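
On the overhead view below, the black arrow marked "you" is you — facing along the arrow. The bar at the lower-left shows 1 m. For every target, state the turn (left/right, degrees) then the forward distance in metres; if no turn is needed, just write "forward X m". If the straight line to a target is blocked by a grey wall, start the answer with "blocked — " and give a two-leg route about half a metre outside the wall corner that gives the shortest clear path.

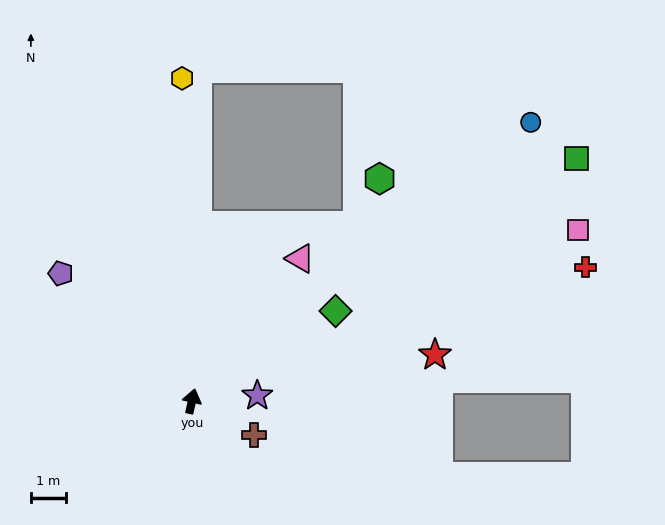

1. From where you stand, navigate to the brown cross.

turn right 105°, forward 2.0 m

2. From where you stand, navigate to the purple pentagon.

turn left 59°, forward 5.3 m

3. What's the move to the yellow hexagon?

turn left 15°, forward 9.3 m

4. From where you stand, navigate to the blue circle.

turn right 38°, forward 12.7 m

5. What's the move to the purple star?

turn right 72°, forward 1.9 m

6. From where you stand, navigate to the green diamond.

turn right 45°, forward 4.9 m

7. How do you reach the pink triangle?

turn right 24°, forward 5.2 m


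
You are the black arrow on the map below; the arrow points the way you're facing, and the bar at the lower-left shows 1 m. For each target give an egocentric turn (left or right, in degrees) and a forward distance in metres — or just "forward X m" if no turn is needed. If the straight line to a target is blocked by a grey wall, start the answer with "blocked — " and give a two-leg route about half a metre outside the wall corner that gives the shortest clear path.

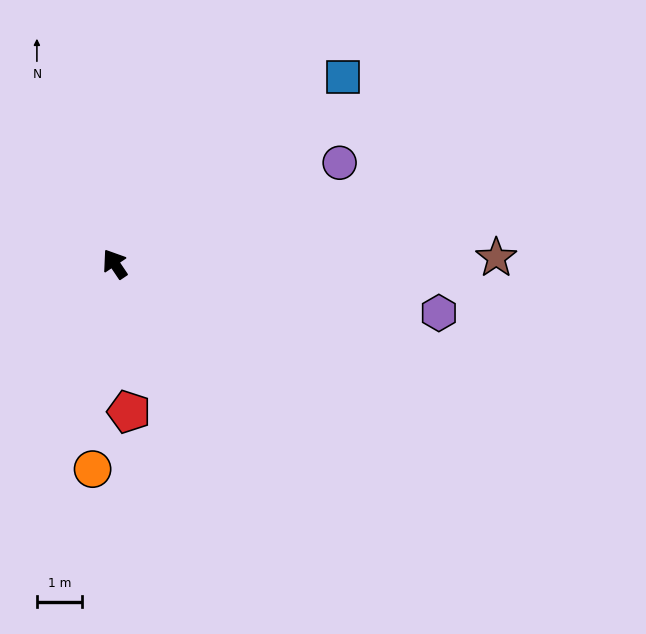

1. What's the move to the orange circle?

turn left 140°, forward 4.6 m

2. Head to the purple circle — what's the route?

turn right 100°, forward 5.4 m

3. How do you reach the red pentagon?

turn left 152°, forward 3.3 m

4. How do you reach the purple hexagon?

turn right 133°, forward 7.2 m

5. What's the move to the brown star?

turn right 123°, forward 8.4 m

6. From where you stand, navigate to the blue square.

turn right 85°, forward 6.5 m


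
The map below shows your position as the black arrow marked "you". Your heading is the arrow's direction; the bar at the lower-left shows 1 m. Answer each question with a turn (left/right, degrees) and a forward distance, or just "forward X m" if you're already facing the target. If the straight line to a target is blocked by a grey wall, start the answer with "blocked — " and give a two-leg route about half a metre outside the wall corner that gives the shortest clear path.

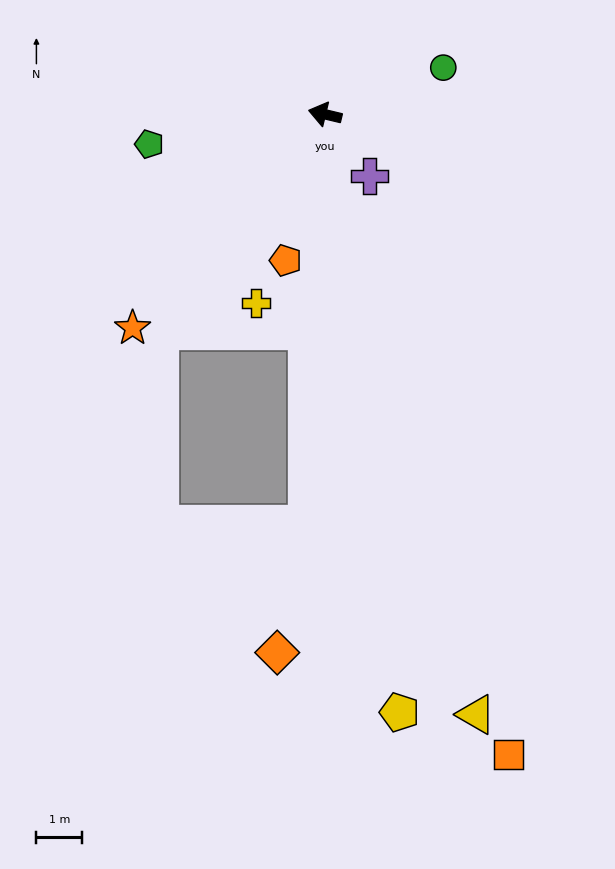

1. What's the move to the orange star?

turn left 61°, forward 6.3 m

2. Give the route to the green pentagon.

turn left 23°, forward 3.9 m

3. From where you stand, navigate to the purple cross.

turn left 139°, forward 1.7 m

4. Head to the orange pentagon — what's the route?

turn left 88°, forward 3.3 m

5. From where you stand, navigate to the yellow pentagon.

turn left 111°, forward 13.2 m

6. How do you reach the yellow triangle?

turn left 118°, forward 13.5 m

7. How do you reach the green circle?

turn right 145°, forward 2.8 m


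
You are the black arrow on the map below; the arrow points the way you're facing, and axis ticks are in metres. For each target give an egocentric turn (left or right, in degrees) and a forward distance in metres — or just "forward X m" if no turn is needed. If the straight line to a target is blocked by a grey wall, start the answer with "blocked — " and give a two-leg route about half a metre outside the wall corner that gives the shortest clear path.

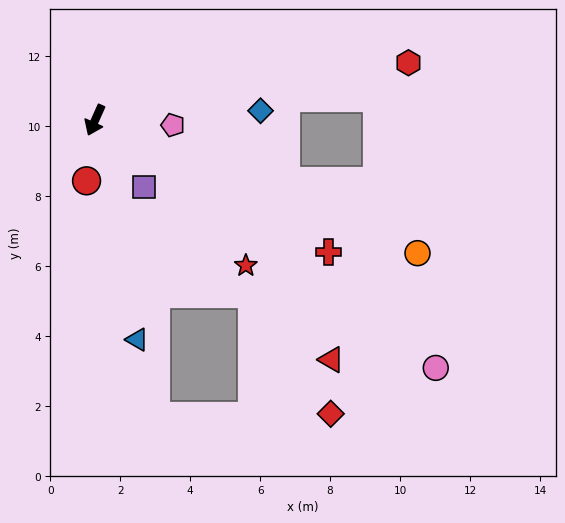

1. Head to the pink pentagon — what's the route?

turn left 110°, forward 2.2 m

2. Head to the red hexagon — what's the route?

turn left 124°, forward 9.1 m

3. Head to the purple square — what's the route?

turn left 60°, forward 2.4 m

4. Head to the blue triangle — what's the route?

turn left 35°, forward 6.4 m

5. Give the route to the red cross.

turn left 85°, forward 7.7 m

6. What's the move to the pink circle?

turn left 78°, forward 12.0 m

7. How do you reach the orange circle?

turn left 92°, forward 10.0 m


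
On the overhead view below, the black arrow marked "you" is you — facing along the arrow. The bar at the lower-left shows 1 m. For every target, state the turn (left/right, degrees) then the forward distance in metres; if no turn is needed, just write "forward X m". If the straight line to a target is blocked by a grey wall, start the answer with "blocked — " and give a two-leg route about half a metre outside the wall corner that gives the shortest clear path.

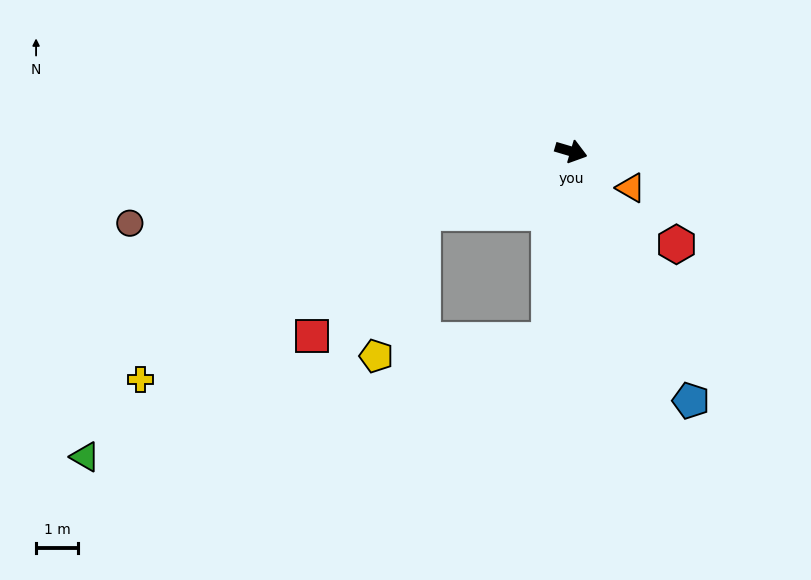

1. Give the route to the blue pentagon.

turn right 48°, forward 6.6 m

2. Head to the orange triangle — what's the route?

turn right 15°, forward 1.7 m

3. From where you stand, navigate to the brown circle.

turn right 154°, forward 10.7 m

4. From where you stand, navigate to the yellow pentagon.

blocked — turn right 141°, forward 3.9 m, then turn left 49°, forward 3.6 m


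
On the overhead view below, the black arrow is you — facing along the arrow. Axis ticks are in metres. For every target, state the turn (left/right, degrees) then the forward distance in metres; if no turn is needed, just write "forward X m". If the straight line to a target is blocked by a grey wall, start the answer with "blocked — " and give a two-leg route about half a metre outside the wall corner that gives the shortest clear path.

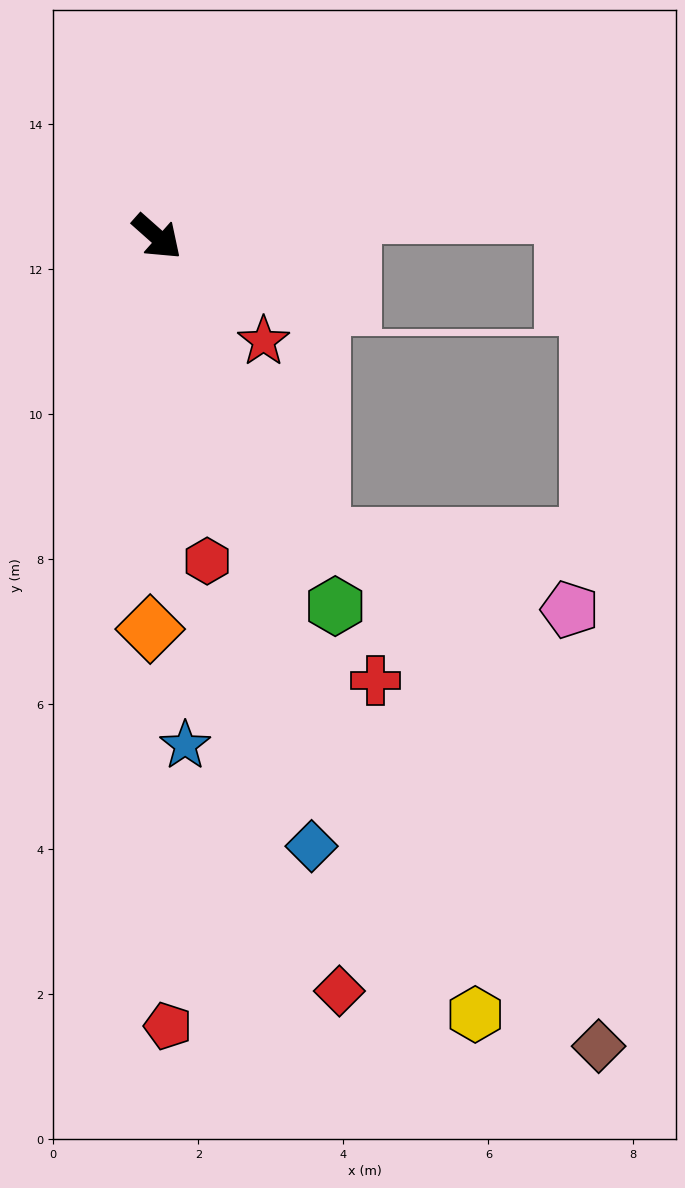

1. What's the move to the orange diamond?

turn right 49°, forward 5.4 m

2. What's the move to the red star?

turn right 3°, forward 2.1 m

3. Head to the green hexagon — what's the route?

turn right 23°, forward 5.7 m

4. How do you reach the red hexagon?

turn right 40°, forward 4.5 m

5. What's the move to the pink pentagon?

blocked — turn right 20°, forward 4.7 m, then turn left 46°, forward 3.6 m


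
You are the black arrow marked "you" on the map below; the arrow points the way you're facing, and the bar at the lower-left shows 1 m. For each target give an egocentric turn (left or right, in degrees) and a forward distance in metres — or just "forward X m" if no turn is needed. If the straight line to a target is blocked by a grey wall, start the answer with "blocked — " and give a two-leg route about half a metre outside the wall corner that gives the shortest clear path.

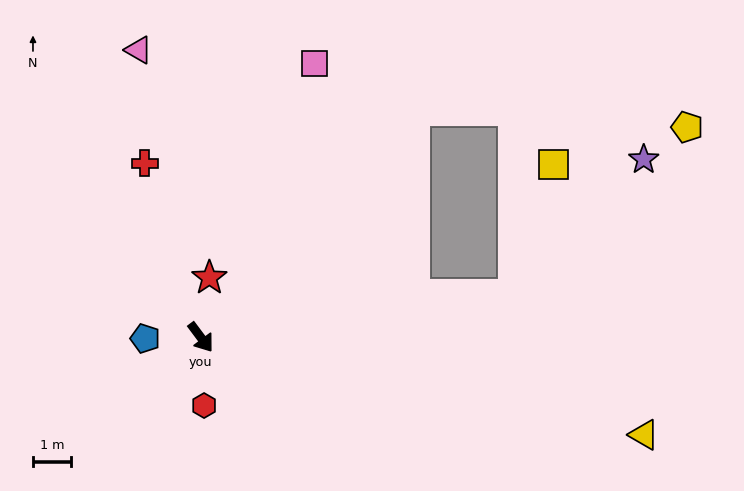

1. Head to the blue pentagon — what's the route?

turn right 126°, forward 1.5 m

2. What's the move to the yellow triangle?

turn left 41°, forward 11.9 m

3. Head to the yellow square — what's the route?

blocked — turn left 61°, forward 8.3 m, then turn left 65°, forward 3.6 m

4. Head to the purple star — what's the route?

blocked — turn left 61°, forward 8.3 m, then turn left 39°, forward 4.9 m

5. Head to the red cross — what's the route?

turn left 161°, forward 4.8 m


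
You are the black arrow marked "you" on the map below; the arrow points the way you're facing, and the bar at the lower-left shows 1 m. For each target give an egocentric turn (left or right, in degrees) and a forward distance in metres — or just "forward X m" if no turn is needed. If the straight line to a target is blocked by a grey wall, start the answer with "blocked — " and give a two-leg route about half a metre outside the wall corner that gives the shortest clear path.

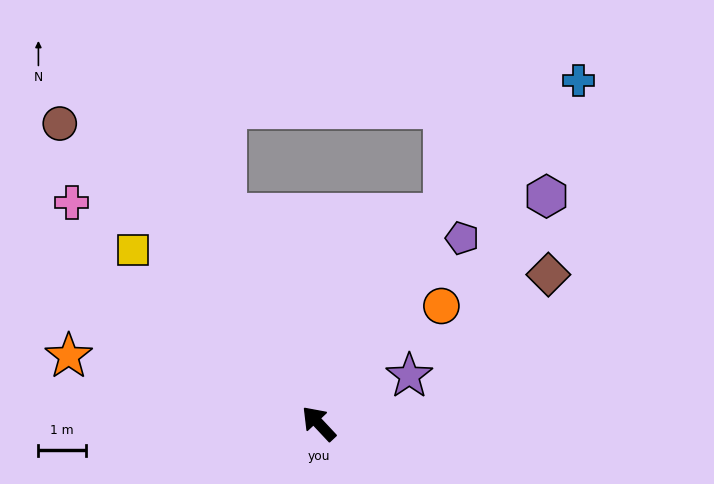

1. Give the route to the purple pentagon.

turn right 81°, forward 4.9 m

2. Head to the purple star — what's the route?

turn right 105°, forward 2.2 m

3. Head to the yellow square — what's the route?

turn left 4°, forward 5.3 m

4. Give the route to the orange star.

turn left 32°, forward 5.4 m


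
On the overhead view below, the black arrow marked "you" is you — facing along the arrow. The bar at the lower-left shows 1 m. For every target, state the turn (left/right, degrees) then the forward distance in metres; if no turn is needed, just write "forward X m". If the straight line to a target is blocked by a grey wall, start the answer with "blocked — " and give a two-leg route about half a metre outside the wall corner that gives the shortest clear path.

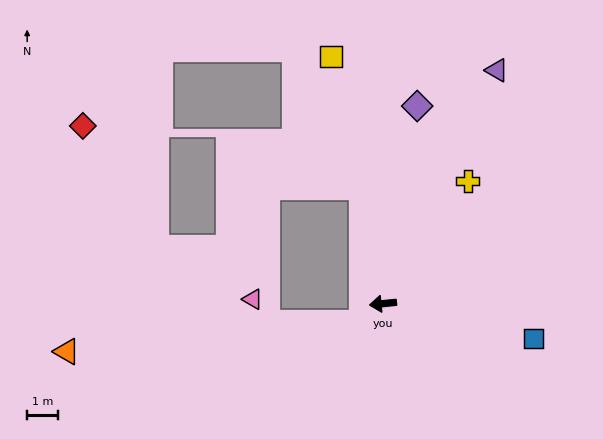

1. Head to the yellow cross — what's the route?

turn right 130°, forward 4.9 m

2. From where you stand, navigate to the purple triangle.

turn right 122°, forward 8.5 m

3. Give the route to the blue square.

turn left 161°, forward 5.1 m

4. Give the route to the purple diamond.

turn right 106°, forward 6.6 m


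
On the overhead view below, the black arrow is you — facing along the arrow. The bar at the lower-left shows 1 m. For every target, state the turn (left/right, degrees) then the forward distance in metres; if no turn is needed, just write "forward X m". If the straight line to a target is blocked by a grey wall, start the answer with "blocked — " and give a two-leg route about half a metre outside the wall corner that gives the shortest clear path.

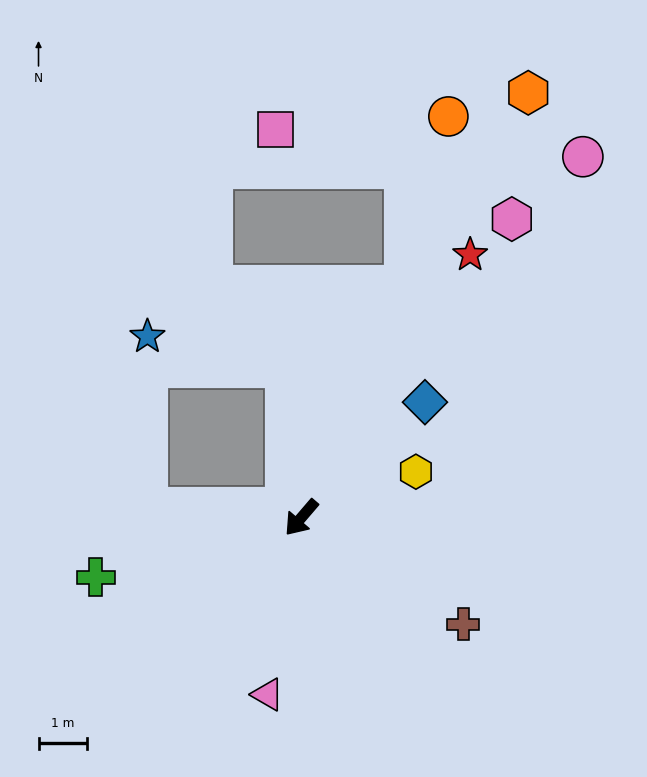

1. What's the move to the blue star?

blocked — turn right 133°, forward 3.1 m, then turn left 71°, forward 2.9 m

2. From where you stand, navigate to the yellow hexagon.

turn left 152°, forward 2.6 m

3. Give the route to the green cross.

turn right 33°, forward 4.5 m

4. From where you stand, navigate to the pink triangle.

turn left 30°, forward 3.7 m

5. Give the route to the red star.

turn right 172°, forward 6.5 m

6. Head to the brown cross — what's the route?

turn left 97°, forward 4.0 m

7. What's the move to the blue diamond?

turn left 174°, forward 3.5 m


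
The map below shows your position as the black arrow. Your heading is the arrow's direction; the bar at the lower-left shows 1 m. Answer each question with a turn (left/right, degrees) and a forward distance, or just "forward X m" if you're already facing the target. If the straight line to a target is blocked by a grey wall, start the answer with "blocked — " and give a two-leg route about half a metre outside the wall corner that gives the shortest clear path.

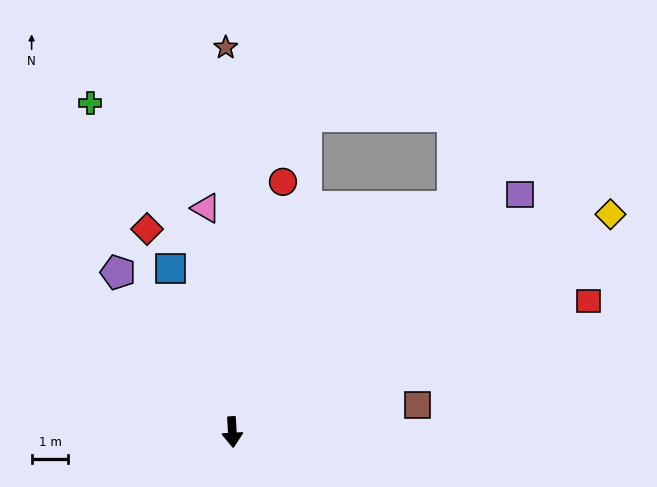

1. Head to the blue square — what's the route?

turn right 163°, forward 4.8 m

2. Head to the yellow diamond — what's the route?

turn left 117°, forward 11.9 m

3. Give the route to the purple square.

turn left 126°, forward 10.1 m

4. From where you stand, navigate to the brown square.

turn left 95°, forward 5.1 m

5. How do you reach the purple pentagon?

turn right 148°, forward 5.3 m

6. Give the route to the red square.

turn left 107°, forward 10.3 m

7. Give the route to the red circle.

turn left 165°, forward 6.9 m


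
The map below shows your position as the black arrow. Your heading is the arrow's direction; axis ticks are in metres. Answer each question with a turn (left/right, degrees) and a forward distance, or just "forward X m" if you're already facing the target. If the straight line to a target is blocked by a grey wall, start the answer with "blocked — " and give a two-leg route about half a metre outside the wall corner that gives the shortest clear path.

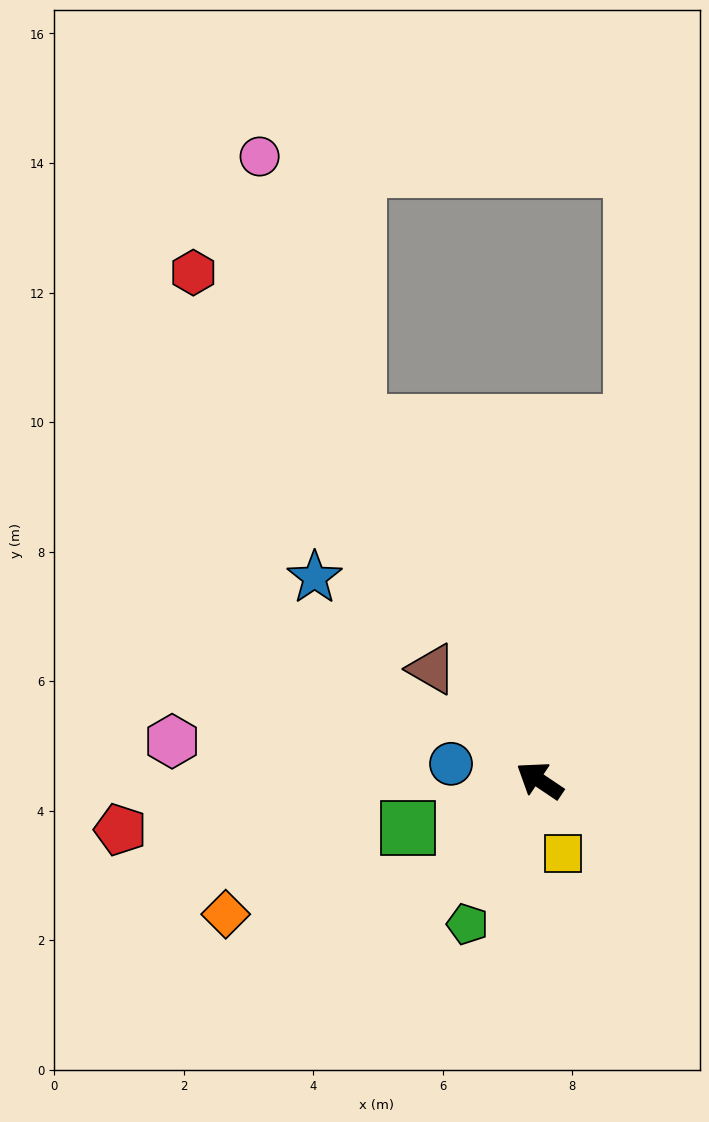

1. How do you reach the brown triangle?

turn right 12°, forward 2.4 m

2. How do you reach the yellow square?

turn left 142°, forward 1.2 m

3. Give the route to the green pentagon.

turn left 97°, forward 2.5 m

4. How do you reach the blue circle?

turn left 23°, forward 1.4 m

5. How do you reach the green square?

turn left 54°, forward 2.2 m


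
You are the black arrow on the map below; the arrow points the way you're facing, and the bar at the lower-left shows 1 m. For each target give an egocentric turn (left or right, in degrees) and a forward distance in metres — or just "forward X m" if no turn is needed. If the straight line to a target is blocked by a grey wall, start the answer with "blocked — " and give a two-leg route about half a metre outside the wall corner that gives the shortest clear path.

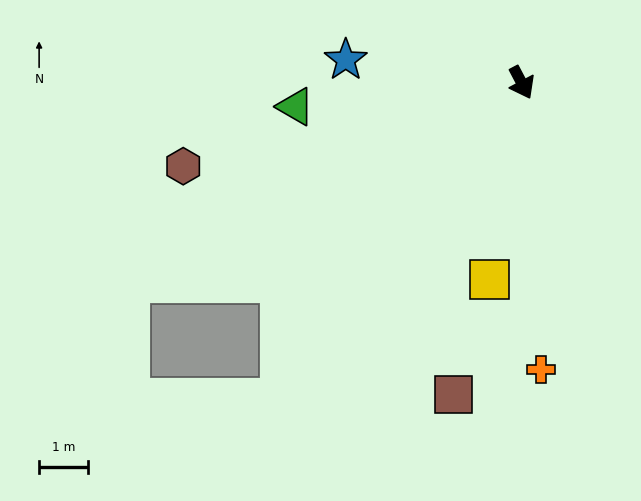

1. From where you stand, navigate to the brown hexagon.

turn right 104°, forward 7.1 m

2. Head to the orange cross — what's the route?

turn right 24°, forward 5.9 m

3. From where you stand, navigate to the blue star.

turn right 125°, forward 3.6 m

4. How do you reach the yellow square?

turn right 37°, forward 4.1 m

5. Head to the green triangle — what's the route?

turn right 112°, forward 4.6 m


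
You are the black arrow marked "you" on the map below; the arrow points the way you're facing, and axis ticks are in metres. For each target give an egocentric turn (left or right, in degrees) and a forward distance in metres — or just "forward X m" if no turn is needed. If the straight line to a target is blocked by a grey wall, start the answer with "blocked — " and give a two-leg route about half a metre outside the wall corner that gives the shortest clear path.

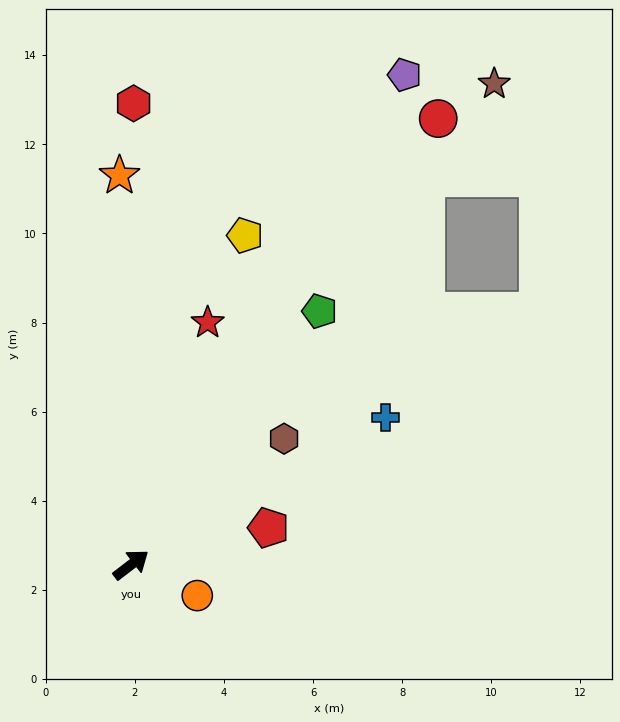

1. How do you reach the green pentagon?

turn left 16°, forward 7.1 m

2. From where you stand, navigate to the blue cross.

turn right 7°, forward 6.6 m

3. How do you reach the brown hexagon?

forward 4.4 m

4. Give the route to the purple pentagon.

turn left 23°, forward 12.6 m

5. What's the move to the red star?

turn left 35°, forward 5.7 m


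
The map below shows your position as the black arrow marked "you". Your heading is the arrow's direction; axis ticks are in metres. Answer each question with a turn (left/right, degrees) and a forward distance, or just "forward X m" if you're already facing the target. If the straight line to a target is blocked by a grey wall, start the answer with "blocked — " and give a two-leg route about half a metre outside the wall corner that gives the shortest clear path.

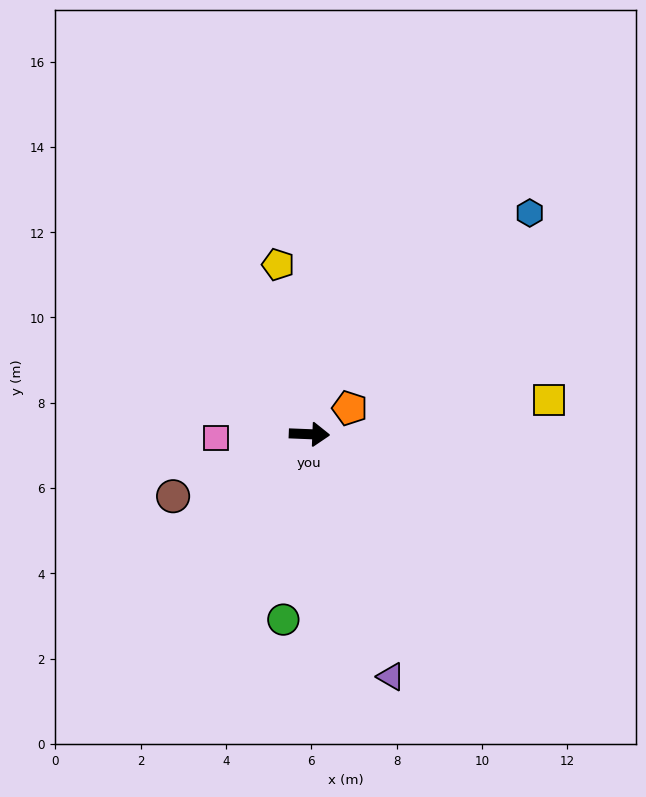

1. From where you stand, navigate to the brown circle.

turn right 153°, forward 3.5 m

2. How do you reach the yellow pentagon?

turn left 103°, forward 4.0 m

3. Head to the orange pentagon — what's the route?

turn left 35°, forward 1.1 m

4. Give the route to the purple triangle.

turn right 69°, forward 6.0 m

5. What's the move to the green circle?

turn right 96°, forward 4.4 m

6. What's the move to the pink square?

turn right 175°, forward 2.2 m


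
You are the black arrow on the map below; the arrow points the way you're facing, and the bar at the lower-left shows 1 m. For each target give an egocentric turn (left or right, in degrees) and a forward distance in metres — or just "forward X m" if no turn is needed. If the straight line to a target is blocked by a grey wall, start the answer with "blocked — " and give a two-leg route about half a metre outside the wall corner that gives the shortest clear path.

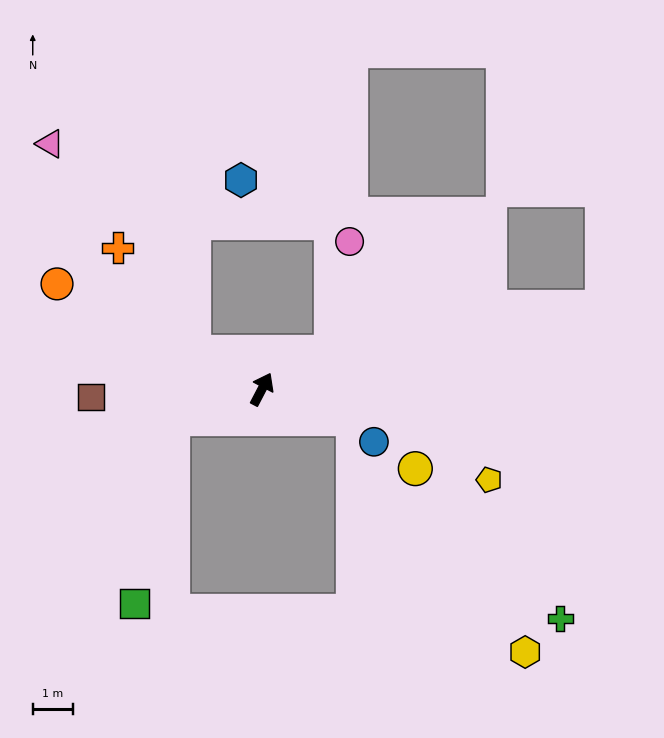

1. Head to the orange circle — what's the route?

turn left 90°, forward 5.8 m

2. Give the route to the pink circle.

blocked — turn right 34°, forward 2.0 m, then turn left 52°, forward 2.8 m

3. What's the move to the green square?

blocked — turn left 136°, forward 2.4 m, then turn left 60°, forward 4.7 m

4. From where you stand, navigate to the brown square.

turn left 120°, forward 4.3 m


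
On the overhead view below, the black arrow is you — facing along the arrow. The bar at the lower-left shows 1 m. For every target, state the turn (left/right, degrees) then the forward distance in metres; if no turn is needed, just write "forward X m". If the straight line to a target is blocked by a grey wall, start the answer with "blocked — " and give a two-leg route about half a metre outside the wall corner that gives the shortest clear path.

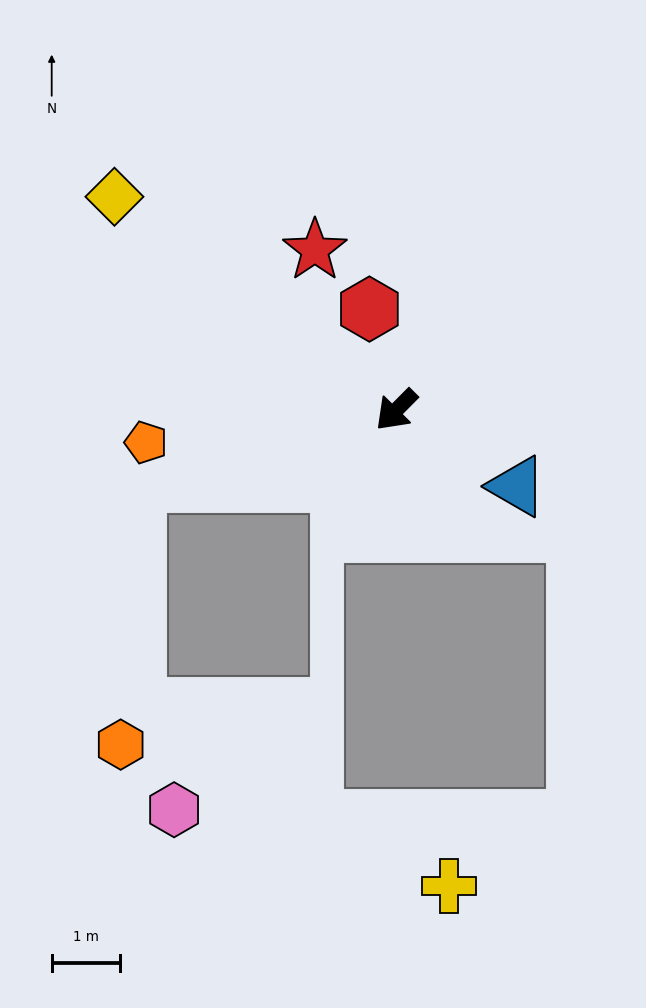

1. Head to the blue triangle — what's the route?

turn left 102°, forward 2.1 m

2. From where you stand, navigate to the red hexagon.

turn right 120°, forward 1.5 m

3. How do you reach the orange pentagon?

turn right 38°, forward 3.7 m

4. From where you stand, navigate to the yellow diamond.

turn right 82°, forward 5.2 m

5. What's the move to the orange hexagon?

blocked — turn right 29°, forward 3.9 m, then turn left 70°, forward 3.8 m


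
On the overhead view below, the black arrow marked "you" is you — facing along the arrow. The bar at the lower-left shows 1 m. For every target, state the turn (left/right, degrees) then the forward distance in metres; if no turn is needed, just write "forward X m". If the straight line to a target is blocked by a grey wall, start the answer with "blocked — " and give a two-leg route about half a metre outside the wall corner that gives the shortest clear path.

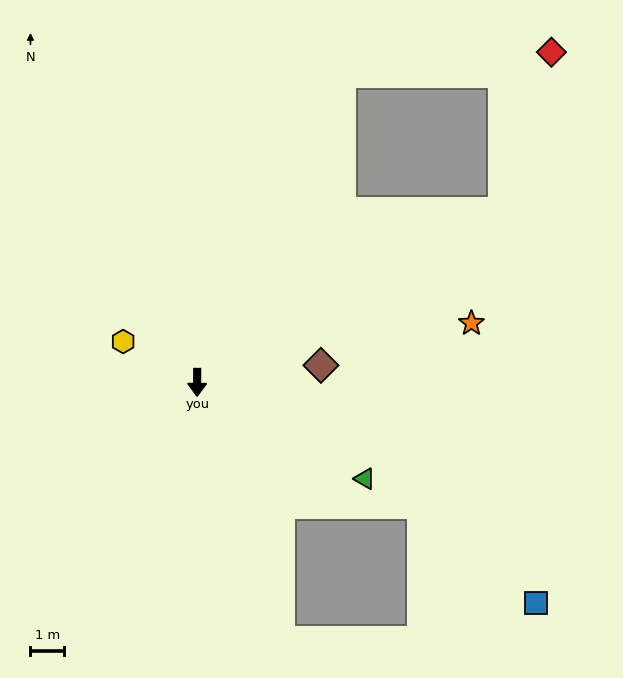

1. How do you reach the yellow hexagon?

turn right 119°, forward 2.5 m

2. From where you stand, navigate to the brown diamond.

turn left 98°, forward 3.7 m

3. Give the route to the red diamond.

blocked — turn left 120°, forward 10.5 m, then turn left 43°, forward 5.0 m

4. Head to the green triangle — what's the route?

turn left 60°, forward 5.8 m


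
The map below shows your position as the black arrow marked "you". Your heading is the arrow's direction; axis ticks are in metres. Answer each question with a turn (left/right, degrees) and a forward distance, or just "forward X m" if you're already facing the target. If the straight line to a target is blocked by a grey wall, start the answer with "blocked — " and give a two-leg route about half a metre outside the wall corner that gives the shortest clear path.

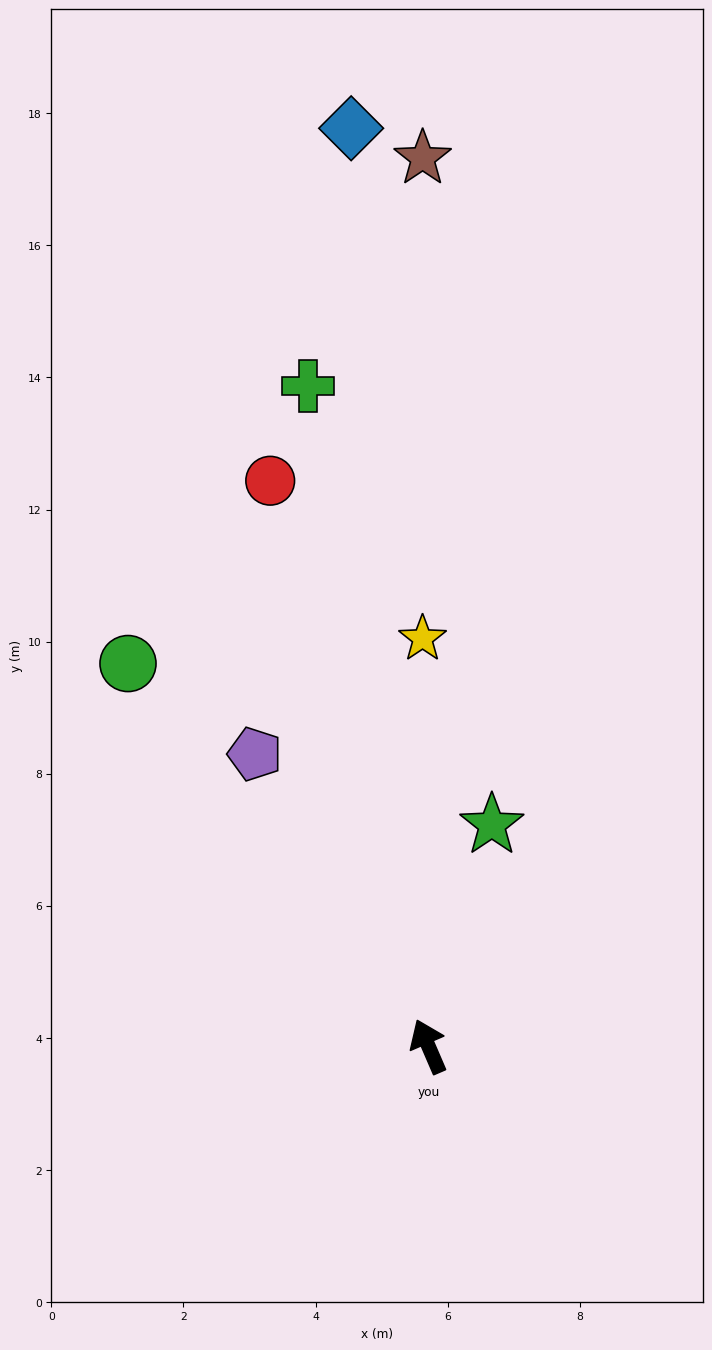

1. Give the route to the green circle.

turn left 15°, forward 7.4 m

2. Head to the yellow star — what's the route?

turn right 22°, forward 6.2 m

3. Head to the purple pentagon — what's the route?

turn left 7°, forward 5.1 m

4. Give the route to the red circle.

turn right 8°, forward 8.9 m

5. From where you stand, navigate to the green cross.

turn right 13°, forward 10.2 m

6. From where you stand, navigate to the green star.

turn right 39°, forward 3.5 m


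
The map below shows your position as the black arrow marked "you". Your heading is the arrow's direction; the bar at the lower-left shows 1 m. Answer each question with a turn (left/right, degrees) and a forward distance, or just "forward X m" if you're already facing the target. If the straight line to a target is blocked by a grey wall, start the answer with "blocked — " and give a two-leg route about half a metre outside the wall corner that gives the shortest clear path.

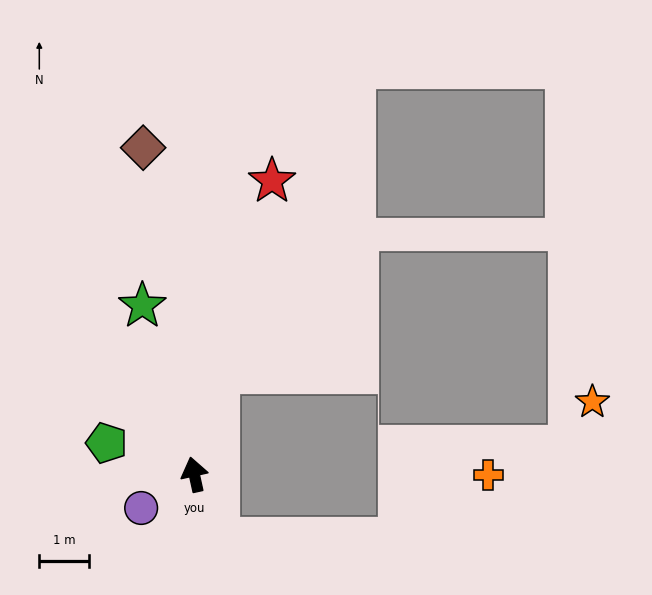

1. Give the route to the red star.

turn right 27°, forward 6.1 m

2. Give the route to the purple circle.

turn left 110°, forward 1.3 m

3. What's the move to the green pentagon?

turn left 58°, forward 1.9 m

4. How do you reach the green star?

turn left 5°, forward 3.5 m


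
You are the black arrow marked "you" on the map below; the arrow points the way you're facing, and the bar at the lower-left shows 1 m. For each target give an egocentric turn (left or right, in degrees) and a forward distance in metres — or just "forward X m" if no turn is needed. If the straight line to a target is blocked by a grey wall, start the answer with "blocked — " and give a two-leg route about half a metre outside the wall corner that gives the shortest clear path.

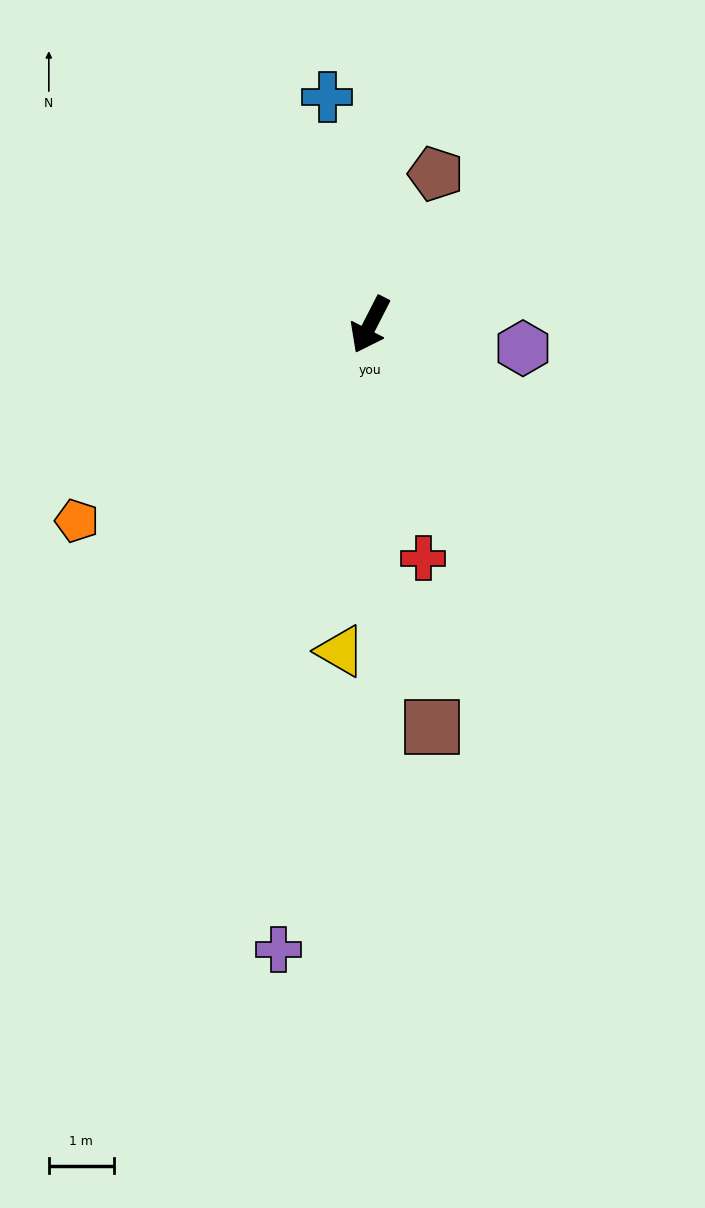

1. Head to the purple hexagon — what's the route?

turn left 108°, forward 2.4 m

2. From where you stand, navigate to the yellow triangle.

turn left 22°, forward 5.1 m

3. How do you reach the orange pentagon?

turn right 29°, forward 5.4 m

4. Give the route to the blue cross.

turn right 142°, forward 3.6 m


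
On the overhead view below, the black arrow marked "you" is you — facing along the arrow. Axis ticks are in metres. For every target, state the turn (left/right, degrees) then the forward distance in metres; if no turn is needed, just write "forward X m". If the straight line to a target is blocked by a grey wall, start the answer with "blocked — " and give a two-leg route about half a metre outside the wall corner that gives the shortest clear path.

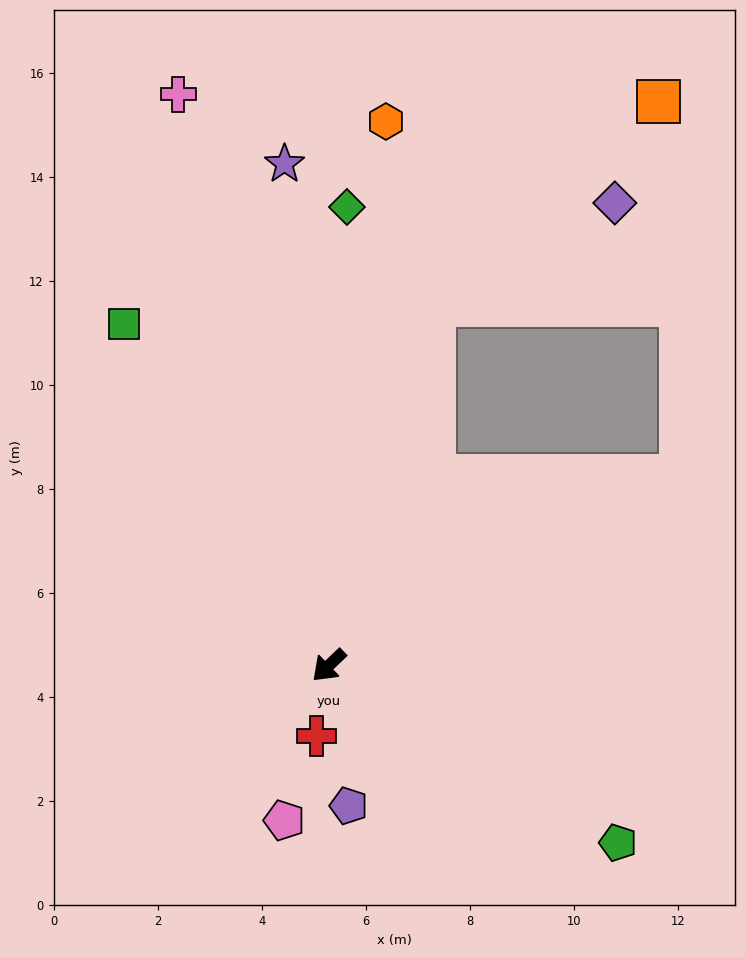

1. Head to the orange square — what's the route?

blocked — turn right 150°, forward 7.2 m, then turn right 32°, forward 5.8 m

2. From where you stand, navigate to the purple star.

turn right 129°, forward 9.7 m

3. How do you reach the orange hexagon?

turn right 140°, forward 10.5 m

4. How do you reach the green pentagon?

turn left 105°, forward 6.5 m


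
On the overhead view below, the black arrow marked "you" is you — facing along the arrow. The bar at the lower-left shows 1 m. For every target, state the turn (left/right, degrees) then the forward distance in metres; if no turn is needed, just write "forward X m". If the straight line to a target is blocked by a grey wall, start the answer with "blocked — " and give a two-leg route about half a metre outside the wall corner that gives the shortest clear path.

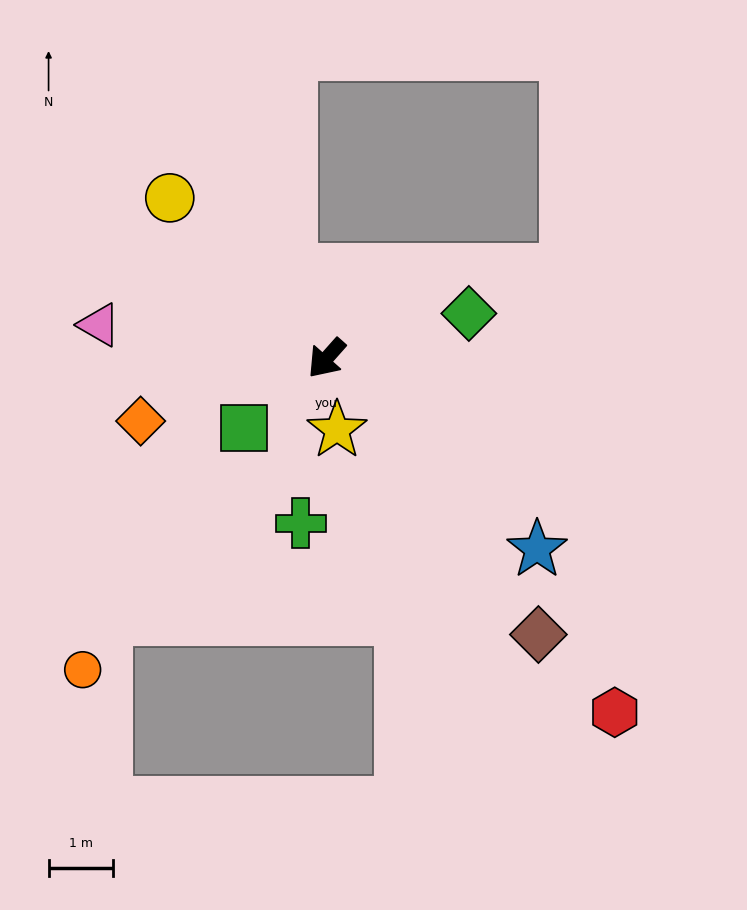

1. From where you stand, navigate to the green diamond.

turn left 149°, forward 2.3 m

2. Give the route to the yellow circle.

turn right 94°, forward 3.5 m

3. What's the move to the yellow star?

turn left 50°, forward 1.1 m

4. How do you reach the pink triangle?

turn right 57°, forward 3.6 m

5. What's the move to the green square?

turn right 8°, forward 1.7 m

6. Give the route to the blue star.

turn left 89°, forward 4.4 m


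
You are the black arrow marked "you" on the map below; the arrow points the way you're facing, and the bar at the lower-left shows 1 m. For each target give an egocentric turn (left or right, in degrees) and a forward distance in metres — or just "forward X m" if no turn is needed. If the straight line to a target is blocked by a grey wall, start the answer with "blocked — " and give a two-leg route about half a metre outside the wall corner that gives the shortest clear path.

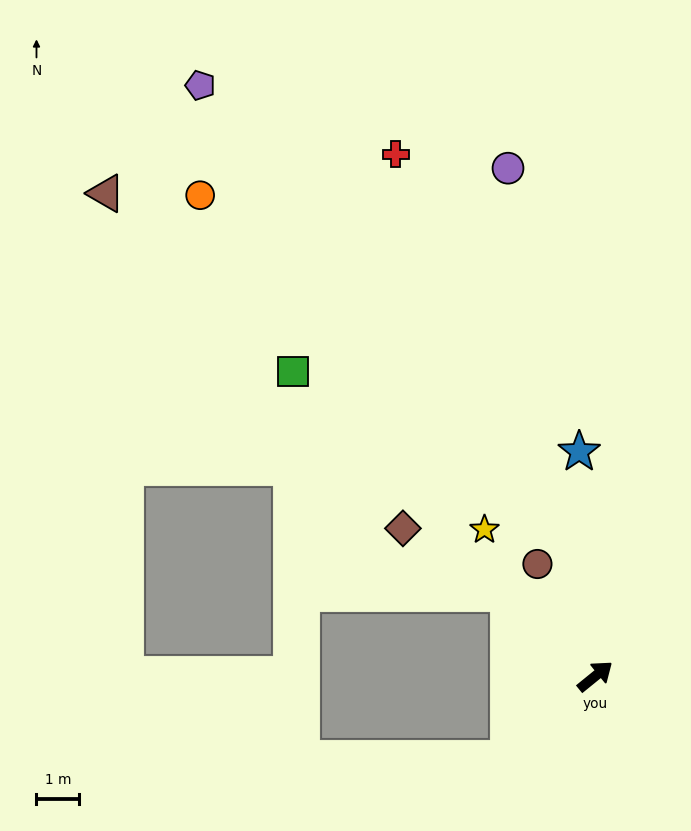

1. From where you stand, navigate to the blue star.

turn left 55°, forward 5.3 m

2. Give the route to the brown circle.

turn left 78°, forward 3.0 m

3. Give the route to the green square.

turn left 96°, forward 10.1 m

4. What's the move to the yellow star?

turn left 88°, forward 4.3 m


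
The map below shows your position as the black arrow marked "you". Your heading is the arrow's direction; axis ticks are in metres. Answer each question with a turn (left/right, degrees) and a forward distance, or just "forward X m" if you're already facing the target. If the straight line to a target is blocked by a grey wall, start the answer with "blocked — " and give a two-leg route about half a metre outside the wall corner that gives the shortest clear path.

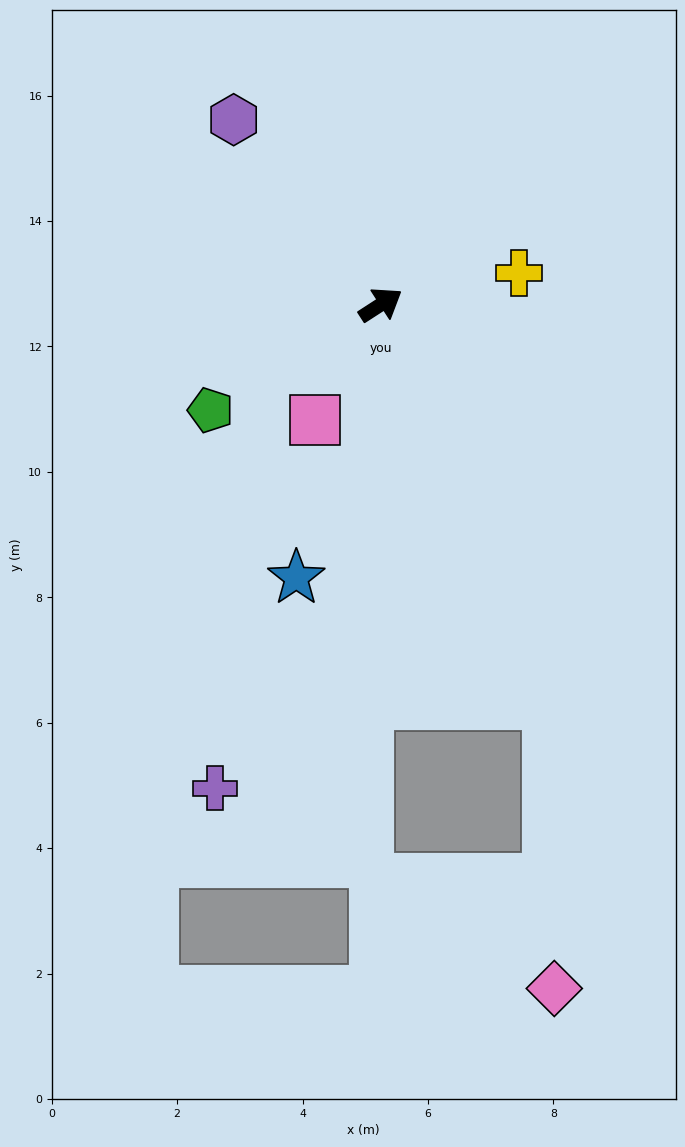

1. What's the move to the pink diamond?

blocked — turn right 100°, forward 6.9 m, then turn right 22°, forward 4.5 m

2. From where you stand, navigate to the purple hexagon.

turn left 96°, forward 3.8 m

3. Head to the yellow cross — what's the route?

turn right 20°, forward 2.3 m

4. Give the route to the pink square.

turn right 153°, forward 2.1 m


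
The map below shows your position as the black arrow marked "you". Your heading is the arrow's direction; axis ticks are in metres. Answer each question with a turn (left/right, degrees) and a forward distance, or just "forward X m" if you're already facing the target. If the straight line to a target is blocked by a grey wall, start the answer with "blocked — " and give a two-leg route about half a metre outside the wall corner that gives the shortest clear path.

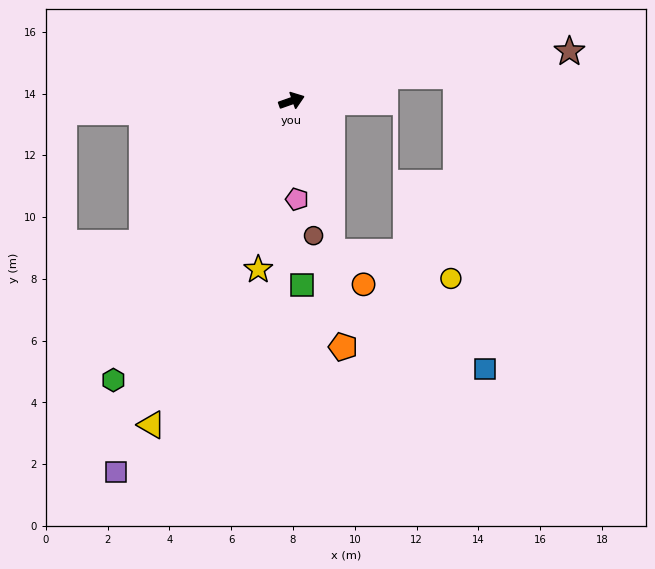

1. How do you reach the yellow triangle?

turn right 133°, forward 11.4 m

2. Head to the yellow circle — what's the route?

blocked — turn right 94°, forward 5.1 m, then turn left 62°, forward 3.9 m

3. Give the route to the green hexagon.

turn right 142°, forward 10.7 m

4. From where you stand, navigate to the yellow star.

turn right 121°, forward 5.6 m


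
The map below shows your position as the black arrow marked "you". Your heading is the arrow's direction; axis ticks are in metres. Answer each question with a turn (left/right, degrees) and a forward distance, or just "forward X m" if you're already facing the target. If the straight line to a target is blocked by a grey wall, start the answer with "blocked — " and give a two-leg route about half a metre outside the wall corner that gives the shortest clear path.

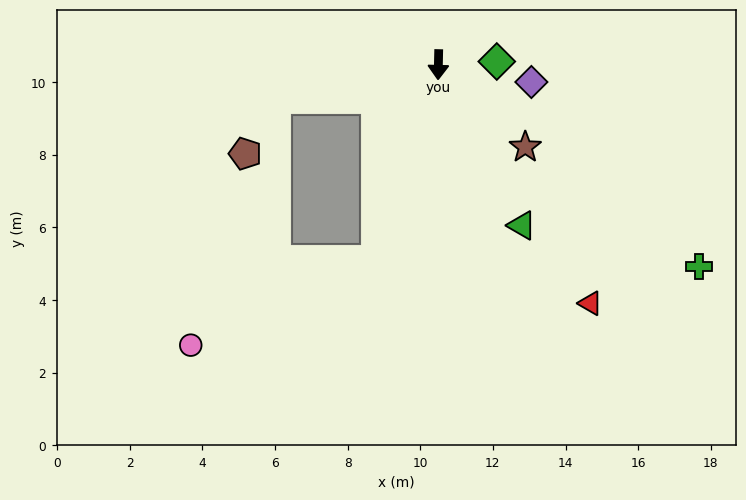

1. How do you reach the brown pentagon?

blocked — turn right 77°, forward 4.6 m, then turn left 49°, forward 1.7 m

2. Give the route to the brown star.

turn left 48°, forward 3.3 m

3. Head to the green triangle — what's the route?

turn left 29°, forward 5.0 m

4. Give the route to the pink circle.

blocked — turn right 16°, forward 5.7 m, then turn right 48°, forward 5.6 m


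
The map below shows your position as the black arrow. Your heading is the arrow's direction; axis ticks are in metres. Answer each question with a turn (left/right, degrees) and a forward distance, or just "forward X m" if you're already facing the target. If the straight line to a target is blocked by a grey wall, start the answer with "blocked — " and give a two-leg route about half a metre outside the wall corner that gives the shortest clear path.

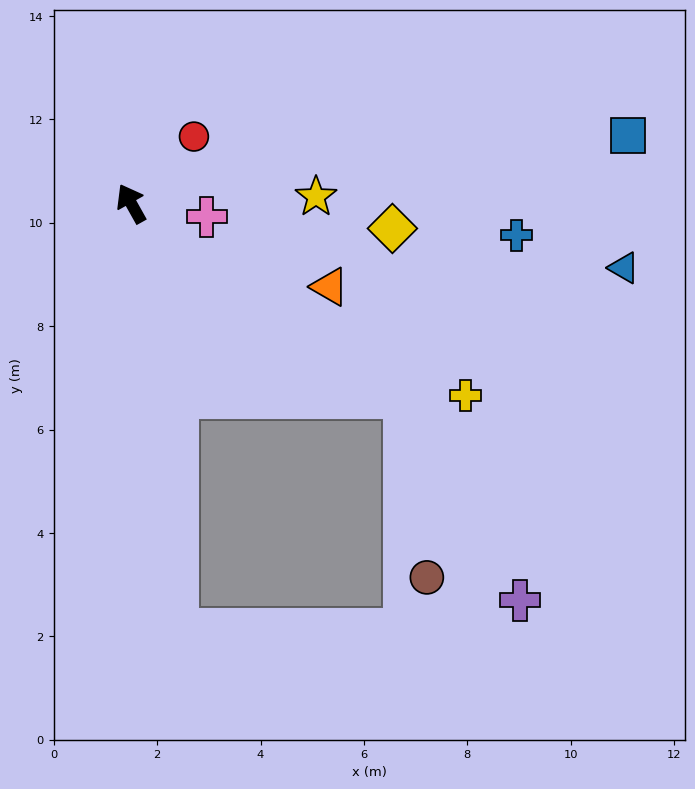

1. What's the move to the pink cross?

turn right 129°, forward 1.5 m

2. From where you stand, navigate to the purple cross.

blocked — turn right 154°, forward 6.5 m, then turn right 26°, forward 4.5 m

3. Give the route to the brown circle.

blocked — turn right 154°, forward 6.5 m, then turn right 48°, forward 3.5 m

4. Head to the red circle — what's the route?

turn right 72°, forward 1.8 m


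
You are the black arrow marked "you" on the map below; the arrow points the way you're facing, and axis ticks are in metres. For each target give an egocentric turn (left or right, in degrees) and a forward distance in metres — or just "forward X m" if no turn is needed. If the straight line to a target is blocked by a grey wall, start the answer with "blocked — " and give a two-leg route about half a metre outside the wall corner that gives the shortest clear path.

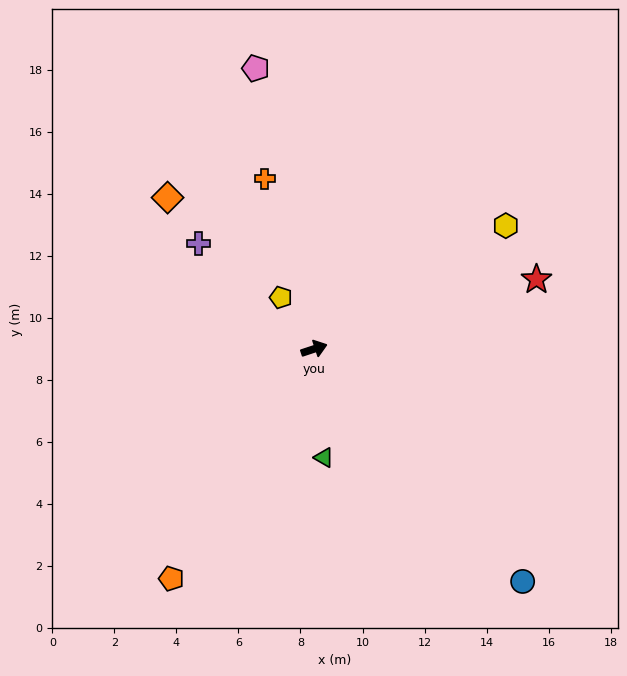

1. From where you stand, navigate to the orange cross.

turn left 88°, forward 5.7 m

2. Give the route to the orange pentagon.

turn right 140°, forward 8.7 m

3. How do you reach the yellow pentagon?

turn left 105°, forward 2.0 m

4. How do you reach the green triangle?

turn right 103°, forward 3.5 m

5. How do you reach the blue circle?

turn right 66°, forward 10.1 m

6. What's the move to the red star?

forward 7.5 m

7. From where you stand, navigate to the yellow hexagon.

turn left 14°, forward 7.3 m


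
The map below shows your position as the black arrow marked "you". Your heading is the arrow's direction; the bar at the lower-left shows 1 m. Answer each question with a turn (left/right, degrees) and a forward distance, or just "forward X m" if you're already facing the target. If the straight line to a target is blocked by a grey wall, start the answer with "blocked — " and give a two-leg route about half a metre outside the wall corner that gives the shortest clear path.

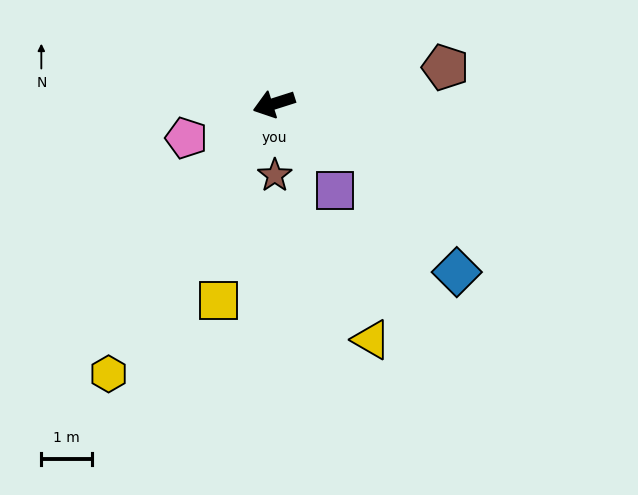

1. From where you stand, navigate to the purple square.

turn left 107°, forward 2.1 m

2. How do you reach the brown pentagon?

turn left 174°, forward 3.5 m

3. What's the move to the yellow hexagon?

turn left 41°, forward 6.3 m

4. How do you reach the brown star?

turn left 73°, forward 1.4 m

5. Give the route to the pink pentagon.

turn left 4°, forward 1.9 m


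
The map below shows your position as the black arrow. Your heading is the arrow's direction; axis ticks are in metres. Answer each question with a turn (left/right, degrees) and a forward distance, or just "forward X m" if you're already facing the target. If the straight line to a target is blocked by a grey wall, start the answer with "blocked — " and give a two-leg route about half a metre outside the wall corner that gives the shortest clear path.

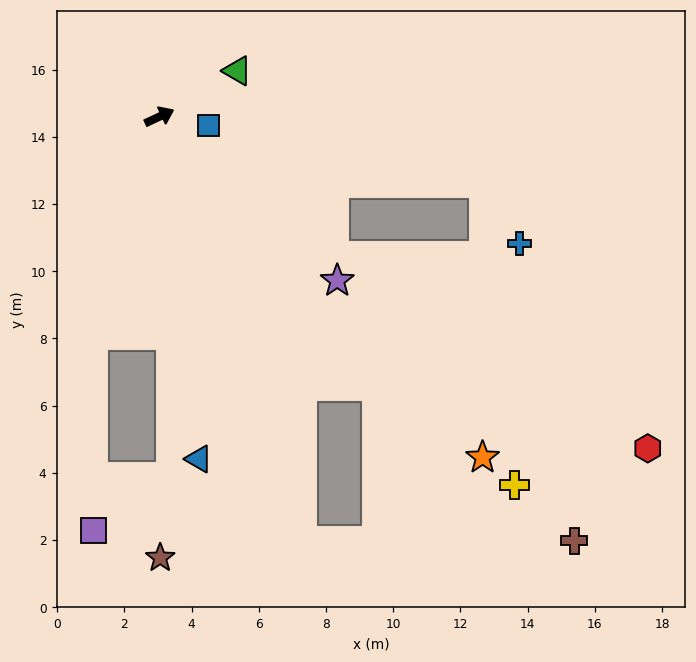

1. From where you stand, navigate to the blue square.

turn right 35°, forward 1.5 m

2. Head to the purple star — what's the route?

turn right 68°, forward 7.2 m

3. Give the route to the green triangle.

turn left 5°, forward 2.7 m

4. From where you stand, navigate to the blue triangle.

turn right 109°, forward 10.3 m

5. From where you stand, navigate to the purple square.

blocked — turn right 132°, forward 6.8 m, then turn left 17°, forward 5.8 m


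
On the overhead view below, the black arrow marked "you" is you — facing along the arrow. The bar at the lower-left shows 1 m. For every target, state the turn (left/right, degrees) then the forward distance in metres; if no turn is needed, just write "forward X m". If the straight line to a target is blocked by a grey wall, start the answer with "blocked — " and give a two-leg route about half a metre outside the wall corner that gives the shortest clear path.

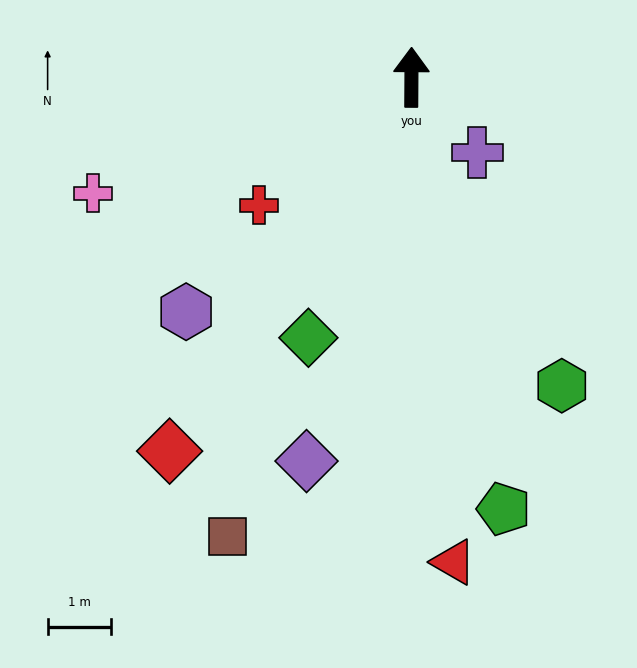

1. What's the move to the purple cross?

turn right 138°, forward 1.6 m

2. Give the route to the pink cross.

turn left 110°, forward 5.3 m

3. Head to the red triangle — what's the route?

turn right 175°, forward 7.7 m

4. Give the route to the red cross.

turn left 130°, forward 3.1 m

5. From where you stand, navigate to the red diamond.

turn left 147°, forward 7.0 m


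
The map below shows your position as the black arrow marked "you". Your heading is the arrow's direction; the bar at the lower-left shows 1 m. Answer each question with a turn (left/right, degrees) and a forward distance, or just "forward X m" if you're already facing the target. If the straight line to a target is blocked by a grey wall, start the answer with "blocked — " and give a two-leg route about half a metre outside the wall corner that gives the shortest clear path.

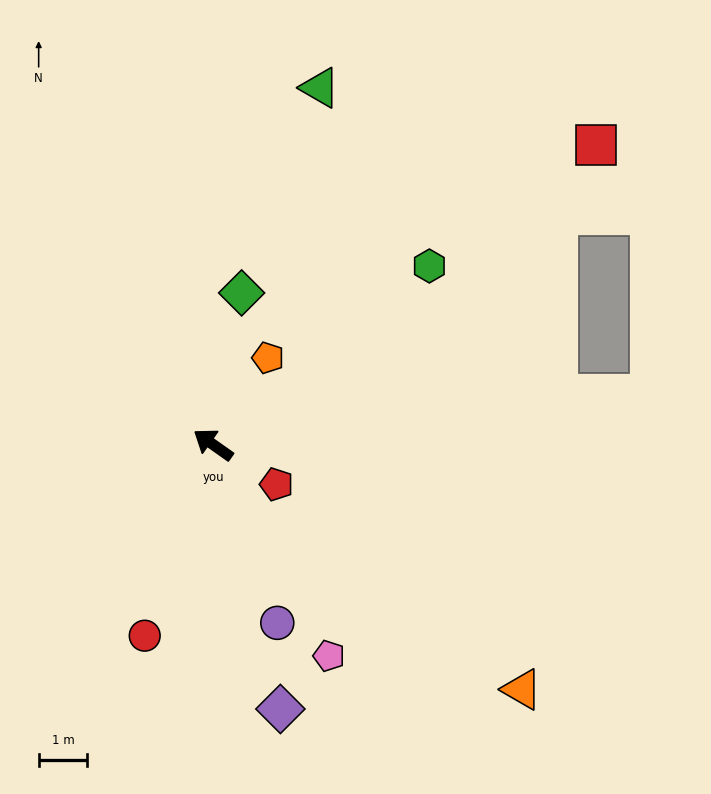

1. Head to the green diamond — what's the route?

turn right 65°, forward 3.2 m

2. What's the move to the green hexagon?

turn right 105°, forward 5.8 m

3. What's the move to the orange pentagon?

turn right 87°, forward 2.1 m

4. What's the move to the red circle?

turn left 106°, forward 4.2 m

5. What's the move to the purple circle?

turn left 145°, forward 3.9 m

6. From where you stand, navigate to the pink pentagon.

turn left 154°, forward 4.9 m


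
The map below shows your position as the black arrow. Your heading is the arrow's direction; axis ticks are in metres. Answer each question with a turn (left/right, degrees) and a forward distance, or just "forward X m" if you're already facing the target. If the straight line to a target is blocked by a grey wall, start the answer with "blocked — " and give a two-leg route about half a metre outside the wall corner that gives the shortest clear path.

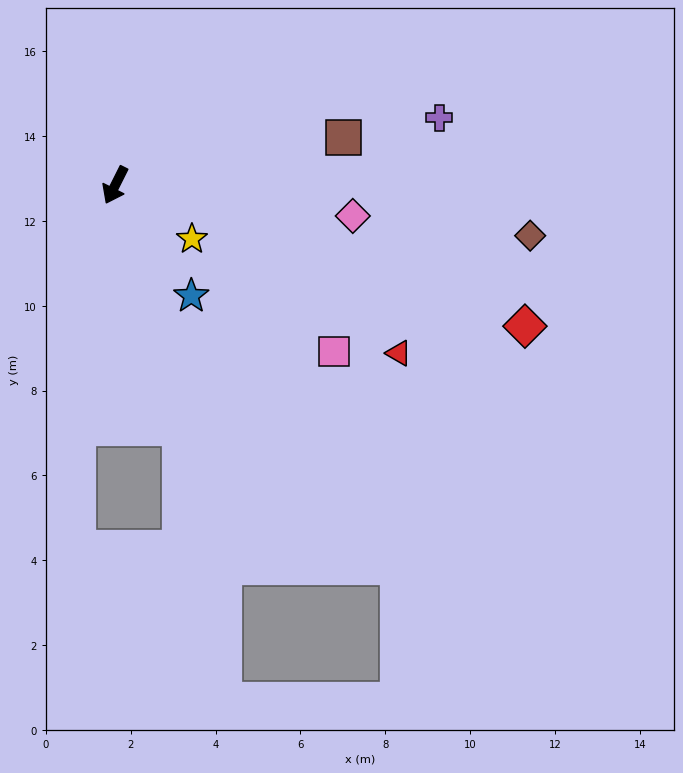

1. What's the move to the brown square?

turn left 128°, forward 5.5 m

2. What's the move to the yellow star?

turn left 82°, forward 2.2 m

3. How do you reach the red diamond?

turn left 98°, forward 10.2 m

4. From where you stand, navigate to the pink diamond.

turn left 109°, forward 5.6 m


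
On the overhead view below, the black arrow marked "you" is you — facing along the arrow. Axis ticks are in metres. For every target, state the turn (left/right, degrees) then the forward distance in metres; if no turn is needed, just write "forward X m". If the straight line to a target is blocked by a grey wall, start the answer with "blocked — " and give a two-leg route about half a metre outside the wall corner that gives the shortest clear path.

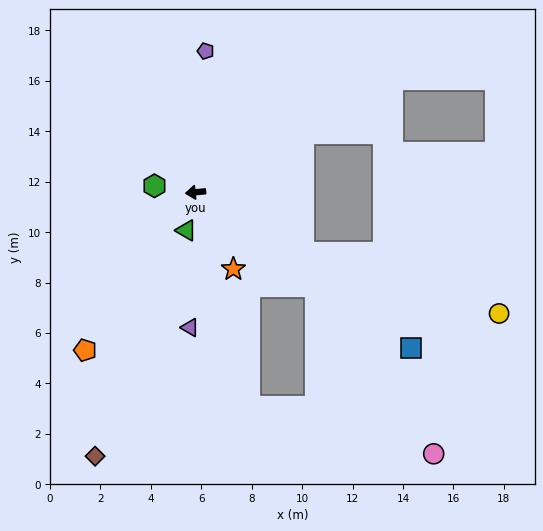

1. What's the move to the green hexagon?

turn right 15°, forward 1.7 m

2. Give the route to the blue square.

turn left 138°, forward 10.5 m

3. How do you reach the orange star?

turn left 110°, forward 3.4 m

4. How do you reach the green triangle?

turn left 70°, forward 1.6 m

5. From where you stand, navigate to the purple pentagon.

turn right 100°, forward 5.6 m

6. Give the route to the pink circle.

blocked — turn left 136°, forward 6.0 m, then turn right 16°, forward 8.1 m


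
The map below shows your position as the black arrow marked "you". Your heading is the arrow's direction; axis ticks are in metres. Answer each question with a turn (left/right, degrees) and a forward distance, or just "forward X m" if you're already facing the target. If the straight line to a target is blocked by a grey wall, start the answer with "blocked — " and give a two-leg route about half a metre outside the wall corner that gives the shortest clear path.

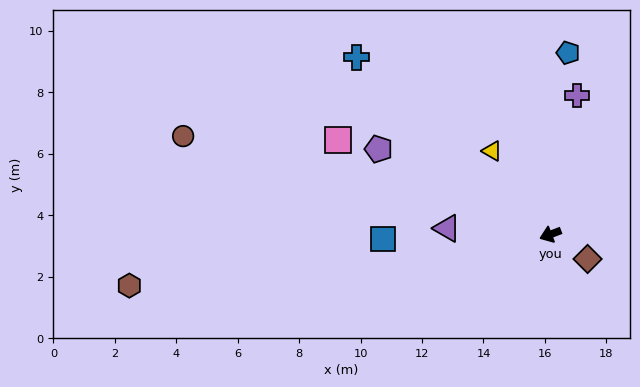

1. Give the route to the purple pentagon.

turn right 47°, forward 6.2 m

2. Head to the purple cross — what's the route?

turn right 122°, forward 4.6 m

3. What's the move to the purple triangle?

turn right 24°, forward 3.4 m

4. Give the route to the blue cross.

turn right 63°, forward 8.6 m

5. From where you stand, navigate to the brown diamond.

turn left 126°, forward 1.5 m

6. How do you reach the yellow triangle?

turn right 76°, forward 3.3 m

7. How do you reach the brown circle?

turn right 36°, forward 12.4 m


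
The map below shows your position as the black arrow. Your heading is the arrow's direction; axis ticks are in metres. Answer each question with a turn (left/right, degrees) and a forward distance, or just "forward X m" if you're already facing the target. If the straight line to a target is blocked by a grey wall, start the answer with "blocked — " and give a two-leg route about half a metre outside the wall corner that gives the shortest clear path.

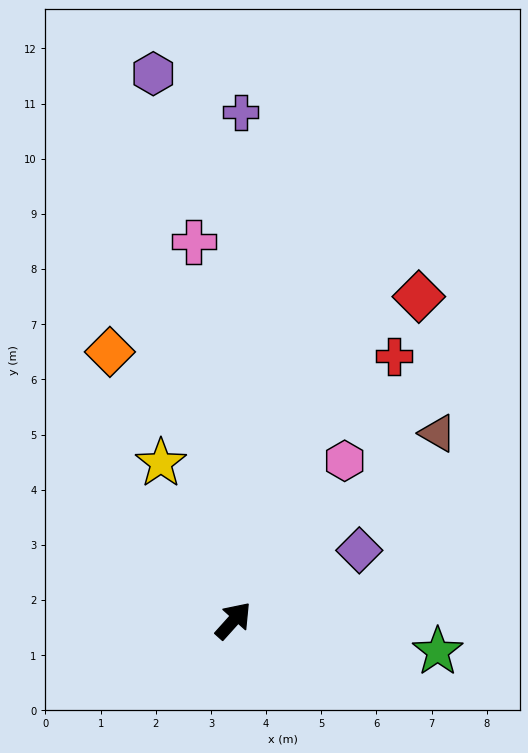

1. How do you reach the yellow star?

turn left 67°, forward 3.1 m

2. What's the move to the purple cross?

turn left 41°, forward 9.2 m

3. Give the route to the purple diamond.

turn right 19°, forward 2.6 m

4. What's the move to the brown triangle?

turn right 6°, forward 5.0 m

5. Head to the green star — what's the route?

turn right 57°, forward 3.7 m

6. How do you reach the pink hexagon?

turn left 7°, forward 3.5 m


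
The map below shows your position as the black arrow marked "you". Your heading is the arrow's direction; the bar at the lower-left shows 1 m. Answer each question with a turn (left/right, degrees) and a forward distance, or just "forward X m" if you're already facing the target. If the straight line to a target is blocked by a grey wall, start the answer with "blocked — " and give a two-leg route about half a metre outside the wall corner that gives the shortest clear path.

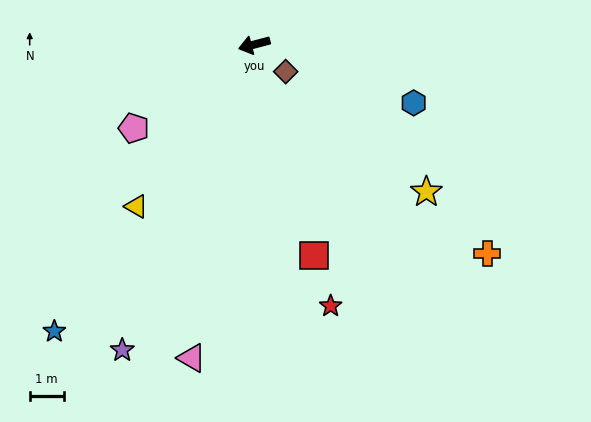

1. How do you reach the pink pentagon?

turn left 20°, forward 4.3 m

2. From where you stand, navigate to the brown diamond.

turn left 124°, forward 1.2 m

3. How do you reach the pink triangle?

turn left 64°, forward 9.4 m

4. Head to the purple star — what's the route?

turn left 52°, forward 9.8 m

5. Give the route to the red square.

turn left 91°, forward 6.5 m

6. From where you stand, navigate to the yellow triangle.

turn left 39°, forward 5.9 m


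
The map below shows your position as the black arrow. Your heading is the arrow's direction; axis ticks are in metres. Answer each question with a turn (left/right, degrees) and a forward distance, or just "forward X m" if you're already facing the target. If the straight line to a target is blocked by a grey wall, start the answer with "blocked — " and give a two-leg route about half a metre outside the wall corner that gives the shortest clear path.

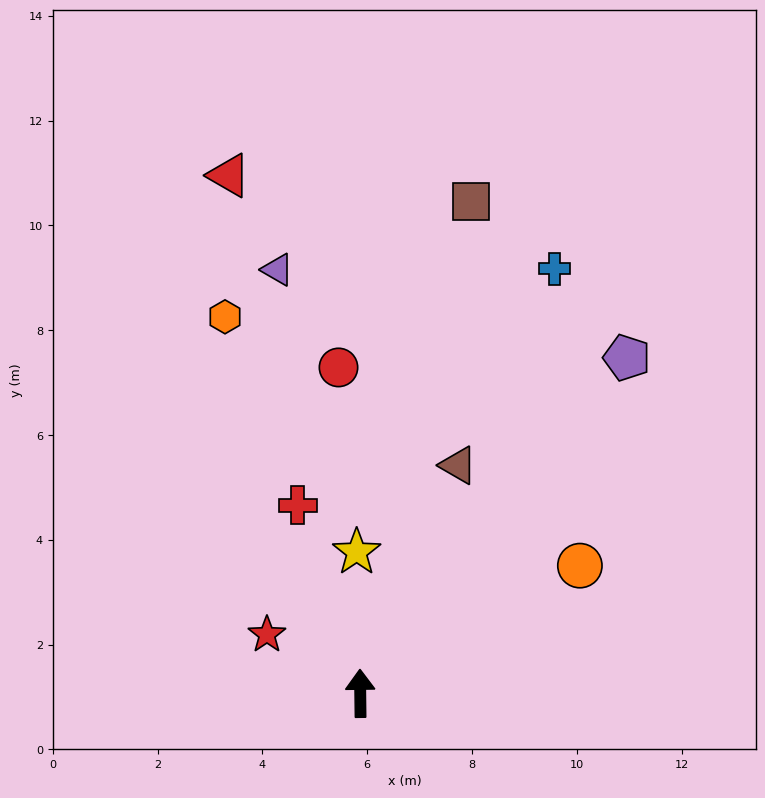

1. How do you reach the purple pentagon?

turn right 39°, forward 8.2 m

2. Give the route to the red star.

turn left 57°, forward 2.1 m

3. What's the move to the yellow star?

forward 2.7 m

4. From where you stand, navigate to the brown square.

turn right 13°, forward 9.6 m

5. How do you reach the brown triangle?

turn right 24°, forward 4.7 m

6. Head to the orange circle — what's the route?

turn right 61°, forward 4.8 m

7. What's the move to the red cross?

turn left 18°, forward 3.8 m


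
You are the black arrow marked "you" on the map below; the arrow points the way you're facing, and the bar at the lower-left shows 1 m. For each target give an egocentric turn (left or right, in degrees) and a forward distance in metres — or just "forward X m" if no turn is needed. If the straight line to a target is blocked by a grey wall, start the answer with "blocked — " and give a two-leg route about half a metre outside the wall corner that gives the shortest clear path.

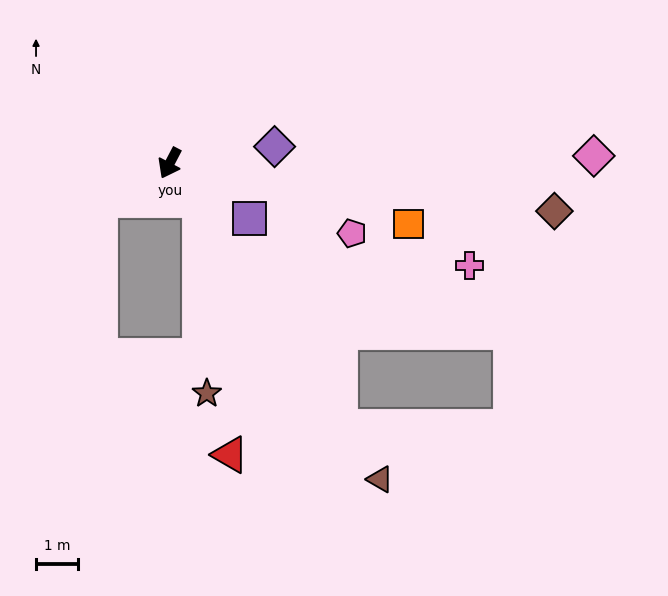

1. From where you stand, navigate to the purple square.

turn left 83°, forward 2.3 m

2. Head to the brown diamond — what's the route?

turn left 110°, forward 9.3 m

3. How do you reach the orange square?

turn left 103°, forward 5.9 m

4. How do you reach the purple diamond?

turn left 127°, forward 2.5 m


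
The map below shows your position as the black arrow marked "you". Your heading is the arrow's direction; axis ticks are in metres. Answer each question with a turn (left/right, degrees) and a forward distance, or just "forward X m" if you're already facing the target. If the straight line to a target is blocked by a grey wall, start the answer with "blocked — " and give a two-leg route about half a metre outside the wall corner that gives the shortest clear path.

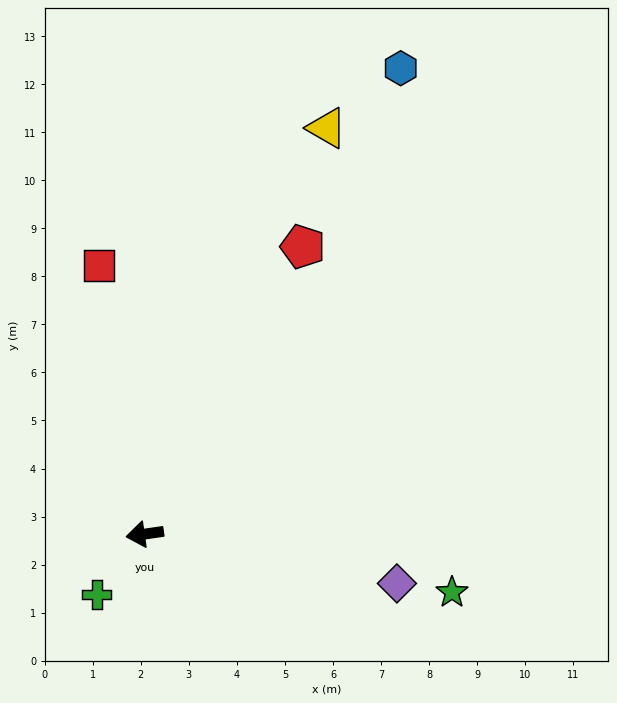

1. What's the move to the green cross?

turn left 43°, forward 1.6 m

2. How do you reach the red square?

turn right 88°, forward 5.7 m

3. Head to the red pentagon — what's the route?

turn right 127°, forward 6.8 m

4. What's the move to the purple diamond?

turn left 161°, forward 5.3 m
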